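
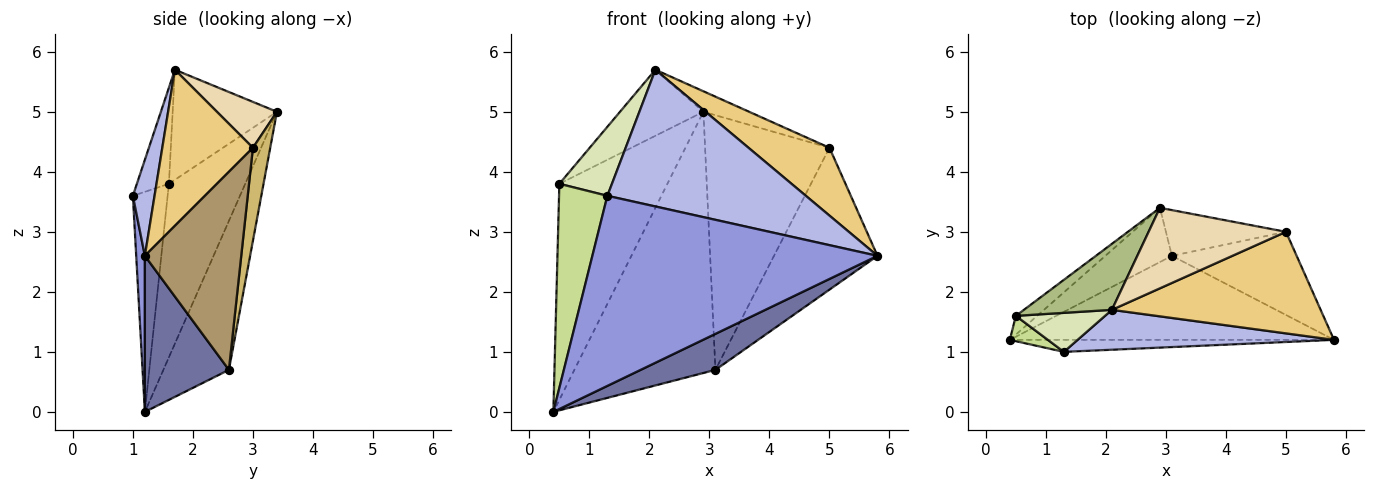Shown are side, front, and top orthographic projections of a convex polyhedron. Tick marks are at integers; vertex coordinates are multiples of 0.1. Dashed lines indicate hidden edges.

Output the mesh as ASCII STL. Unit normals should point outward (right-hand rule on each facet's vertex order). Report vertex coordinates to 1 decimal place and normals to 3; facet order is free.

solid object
 facet normal 0.405 -0.360 -0.841
  outer loop
   vertex 3.1 2.6 0.7
   vertex 5.8 1.2 2.6
   vertex 0.4 1.2 0.0
  endloop
 endfacet
 facet normal -0.414 0.891 -0.185
  outer loop
   vertex 3.1 2.6 0.7
   vertex 0.4 1.2 0.0
   vertex 2.9 3.4 5.0
  endloop
 endfacet
 facet normal 0.030 -0.998 -0.063
  outer loop
   vertex 1.3 1.0 3.6
   vertex 0.4 1.2 0.0
   vertex 5.8 1.2 2.6
  endloop
 endfacet
 facet normal 0.104 -0.955 0.279
  outer loop
   vertex 1.3 1.0 3.6
   vertex 5.8 1.2 2.6
   vertex 2.1 1.7 5.7
  endloop
 endfacet
 facet normal -0.576 0.815 -0.071
  outer loop
   vertex 0.5 1.6 3.8
   vertex 2.9 3.4 5.0
   vertex 0.4 1.2 0.0
  endloop
 endfacet
 facet normal -0.662 0.530 0.530
  outer loop
   vertex 0.5 1.6 3.8
   vertex 2.1 1.7 5.7
   vertex 2.9 3.4 5.0
  endloop
 endfacet
 facet normal -0.581 -0.808 0.100
  outer loop
   vertex 0.5 1.6 3.8
   vertex 0.4 1.2 0.0
   vertex 1.3 1.0 3.6
  endloop
 endfacet
 facet normal -0.468 -0.769 0.435
  outer loop
   vertex 0.5 1.6 3.8
   vertex 1.3 1.0 3.6
   vertex 2.1 1.7 5.7
  endloop
 endfacet
 facet normal 0.626 0.673 -0.394
  outer loop
   vertex 5.0 3.0 4.4
   vertex 5.8 1.2 2.6
   vertex 3.1 2.6 0.7
  endloop
 endfacet
 facet normal 0.136 0.975 -0.175
  outer loop
   vertex 5.0 3.0 4.4
   vertex 3.1 2.6 0.7
   vertex 2.9 3.4 5.0
  endloop
 endfacet
 facet normal 0.528 -0.472 0.706
  outer loop
   vertex 5.0 3.0 4.4
   vertex 2.1 1.7 5.7
   vertex 5.8 1.2 2.6
  endloop
 endfacet
 facet normal 0.308 0.235 0.922
  outer loop
   vertex 5.0 3.0 4.4
   vertex 2.9 3.4 5.0
   vertex 2.1 1.7 5.7
  endloop
 endfacet
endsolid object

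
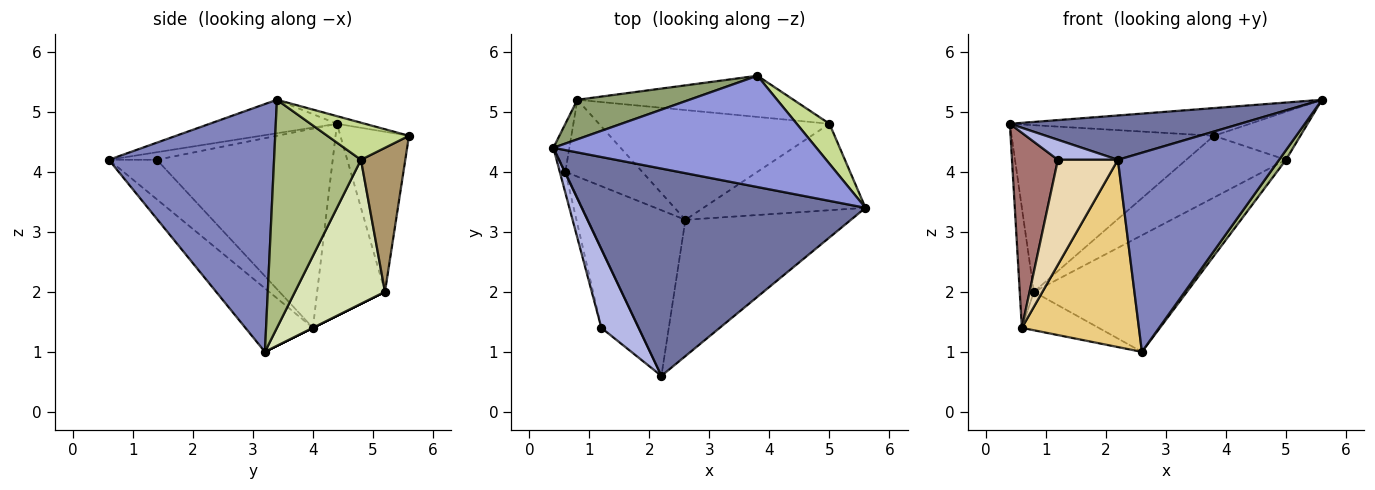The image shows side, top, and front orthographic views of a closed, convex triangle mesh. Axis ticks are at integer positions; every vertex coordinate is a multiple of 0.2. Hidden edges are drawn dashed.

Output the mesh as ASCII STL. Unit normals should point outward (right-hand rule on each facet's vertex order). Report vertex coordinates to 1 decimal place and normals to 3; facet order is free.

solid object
 facet normal -0.115 -0.208 0.971
  outer loop
   vertex 2.2 0.6 4.2
   vertex 5.6 3.4 5.2
   vertex 0.4 4.4 4.8
  endloop
 endfacet
 facet normal 0.646 -0.630 -0.431
  outer loop
   vertex 2.6 3.2 1.0
   vertex 5.6 3.4 5.2
   vertex 2.2 0.6 4.2
  endloop
 endfacet
 facet normal -0.028 0.241 0.970
  outer loop
   vertex 3.8 5.6 4.6
   vertex 0.4 4.4 4.8
   vertex 5.6 3.4 5.2
  endloop
 endfacet
 facet normal -0.193 -0.242 0.951
  outer loop
   vertex 1.2 1.4 4.2
   vertex 2.2 0.6 4.2
   vertex 0.4 4.4 4.8
  endloop
 endfacet
 facet normal -0.313 0.924 0.219
  outer loop
   vertex 0.8 5.2 2.0
   vertex 0.4 4.4 4.8
   vertex 3.8 5.6 4.6
  endloop
 endfacet
 facet normal 0.813 -0.064 -0.578
  outer loop
   vertex 5.0 4.8 4.2
   vertex 5.6 3.4 5.2
   vertex 2.6 3.2 1.0
  endloop
 endfacet
 facet normal 0.587 0.622 0.518
  outer loop
   vertex 5.0 4.8 4.2
   vertex 3.8 5.6 4.6
   vertex 5.6 3.4 5.2
  endloop
 endfacet
 facet normal 0.394 0.669 -0.630
  outer loop
   vertex 5.0 4.8 4.2
   vertex 2.6 3.2 1.0
   vertex 0.8 5.2 2.0
  endloop
 endfacet
 facet normal 0.347 0.780 -0.520
  outer loop
   vertex 5.0 4.8 4.2
   vertex 0.8 5.2 2.0
   vertex 3.8 5.6 4.6
  endloop
 endfacet
 facet normal 0.000 0.447 -0.894
  outer loop
   vertex 0.6 4.0 1.4
   vertex 0.8 5.2 2.0
   vertex 2.6 3.2 1.0
  endloop
 endfacet
 facet normal -0.397 -0.688 -0.608
  outer loop
   vertex 0.6 4.0 1.4
   vertex 2.6 3.2 1.0
   vertex 2.2 0.6 4.2
  endloop
 endfacet
 facet normal -0.538 -0.672 -0.509
  outer loop
   vertex 0.6 4.0 1.4
   vertex 2.2 0.6 4.2
   vertex 1.2 1.4 4.2
  endloop
 endfacet
 facet normal -0.967 -0.252 -0.027
  outer loop
   vertex 0.6 4.0 1.4
   vertex 1.2 1.4 4.2
   vertex 0.4 4.4 4.8
  endloop
 endfacet
 facet normal -0.976 0.203 -0.081
  outer loop
   vertex 0.6 4.0 1.4
   vertex 0.4 4.4 4.8
   vertex 0.8 5.2 2.0
  endloop
 endfacet
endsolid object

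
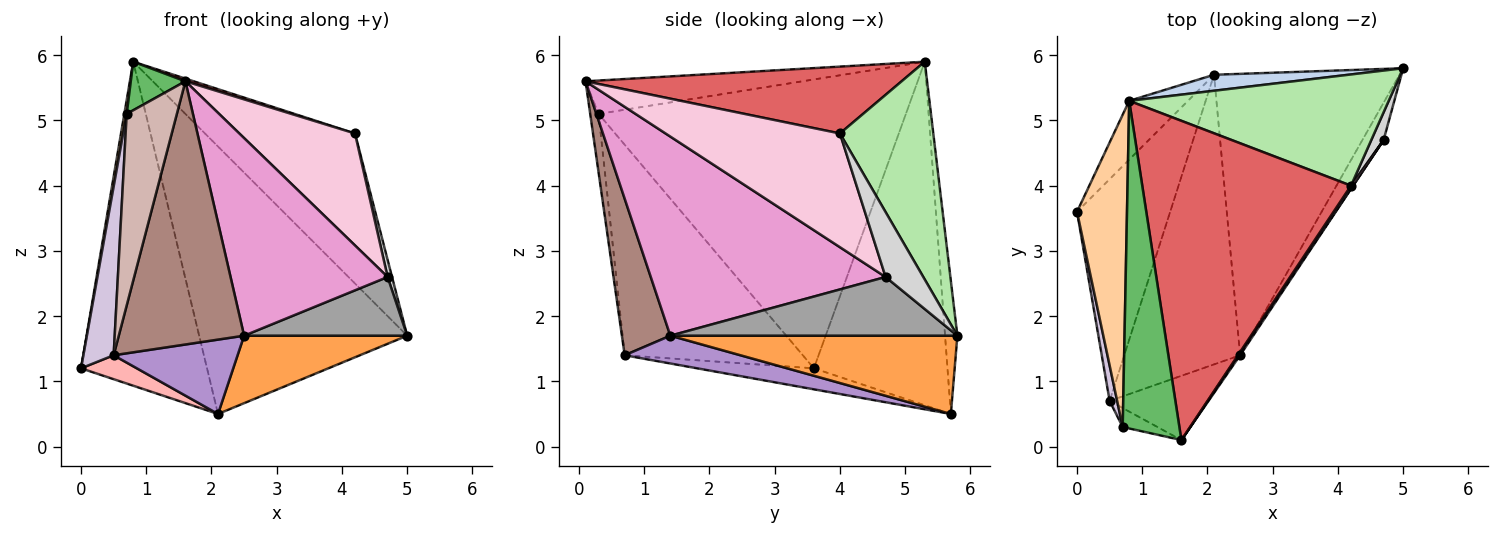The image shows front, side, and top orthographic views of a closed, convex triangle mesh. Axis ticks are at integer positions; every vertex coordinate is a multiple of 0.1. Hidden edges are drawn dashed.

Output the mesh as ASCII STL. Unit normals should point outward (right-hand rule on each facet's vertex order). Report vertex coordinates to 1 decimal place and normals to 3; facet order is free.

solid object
 facet normal -0.722 0.681 -0.123
  outer loop
   vertex 2.1 5.7 0.5
   vertex 0.0 3.6 1.2
   vertex 0.8 5.3 5.9
  endloop
 endfacet
 facet normal -0.059 0.996 0.060
  outer loop
   vertex 2.1 5.7 0.5
   vertex 0.8 5.3 5.9
   vertex 5.0 5.8 1.7
  endloop
 endfacet
 facet normal 0.380 -0.216 -0.900
  outer loop
   vertex 2.1 5.7 0.5
   vertex 5.0 5.8 1.7
   vertex 2.5 1.4 1.7
  endloop
 endfacet
 facet normal -0.985 -0.008 0.170
  outer loop
   vertex 0.7 0.3 5.1
   vertex 0.8 5.3 5.9
   vertex 0.0 3.6 1.2
  endloop
 endfacet
 facet normal -0.503 -0.127 0.855
  outer loop
   vertex 0.7 0.3 5.1
   vertex 1.6 0.1 5.6
   vertex 0.8 5.3 5.9
  endloop
 endfacet
 facet normal 0.447 0.719 0.533
  outer loop
   vertex 4.2 4.0 4.8
   vertex 5.0 5.8 1.7
   vertex 0.8 5.3 5.9
  endloop
 endfacet
 facet normal 0.305 -0.008 0.952
  outer loop
   vertex 4.2 4.0 4.8
   vertex 0.8 5.3 5.9
   vertex 1.6 0.1 5.6
  endloop
 endfacet
 facet normal -0.219 -0.105 -0.970
  outer loop
   vertex 0.5 0.7 1.4
   vertex 0.0 3.6 1.2
   vertex 2.1 5.7 0.5
  endloop
 endfacet
 facet normal 0.226 -0.242 -0.943
  outer loop
   vertex 0.5 0.7 1.4
   vertex 2.1 5.7 0.5
   vertex 2.5 1.4 1.7
  endloop
 endfacet
 facet normal -0.985 -0.167 0.035
  outer loop
   vertex 0.5 0.7 1.4
   vertex 0.7 0.3 5.1
   vertex 0.0 3.6 1.2
  endloop
 endfacet
 facet normal 0.352 -0.909 -0.222
  outer loop
   vertex 0.5 0.7 1.4
   vertex 2.5 1.4 1.7
   vertex 1.6 0.1 5.6
  endloop
 endfacet
 facet normal -0.164 -0.982 -0.097
  outer loop
   vertex 0.5 0.7 1.4
   vertex 1.6 0.1 5.6
   vertex 0.7 0.3 5.1
  endloop
 endfacet
 facet normal 0.831 -0.556 0.007
  outer loop
   vertex 4.7 4.7 2.6
   vertex 1.6 0.1 5.6
   vertex 2.5 1.4 1.7
  endloop
 endfacet
 facet normal 0.833 -0.553 0.014
  outer loop
   vertex 4.7 4.7 2.6
   vertex 4.2 4.0 4.8
   vertex 1.6 0.1 5.6
  endloop
 endfacet
 facet normal 0.830 -0.471 -0.300
  outer loop
   vertex 4.7 4.7 2.6
   vertex 2.5 1.4 1.7
   vertex 5.0 5.8 1.7
  endloop
 endfacet
 facet normal 0.976 -0.114 0.185
  outer loop
   vertex 4.7 4.7 2.6
   vertex 5.0 5.8 1.7
   vertex 4.2 4.0 4.8
  endloop
 endfacet
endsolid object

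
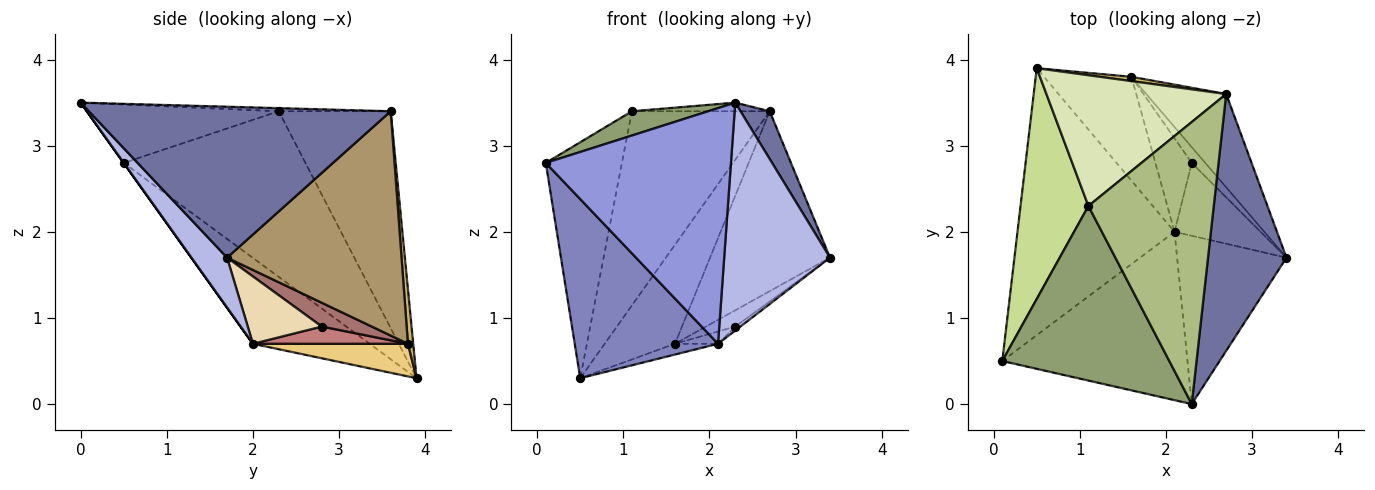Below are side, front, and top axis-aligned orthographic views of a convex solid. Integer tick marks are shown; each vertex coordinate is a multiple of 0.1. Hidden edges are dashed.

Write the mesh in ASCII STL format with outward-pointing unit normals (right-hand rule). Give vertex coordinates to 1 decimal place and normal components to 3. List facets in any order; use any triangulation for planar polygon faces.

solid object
 facet normal 0.884 -0.085 0.460
  outer loop
   vertex 2.7 3.6 3.4
   vertex 2.3 0.0 3.5
   vertex 3.4 1.7 1.7
  endloop
 endfacet
 facet normal -0.413 -0.507 -0.756
  outer loop
   vertex 2.1 2.0 0.7
   vertex 0.1 0.5 2.8
   vertex 0.5 3.9 0.3
  endloop
 endfacet
 facet normal 0.000 -0.814 -0.581
  outer loop
   vertex 2.1 2.0 0.7
   vertex 2.3 0.0 3.5
   vertex 0.1 0.5 2.8
  endloop
 endfacet
 facet normal 0.262 -0.776 -0.573
  outer loop
   vertex 2.1 2.0 0.7
   vertex 3.4 1.7 1.7
   vertex 2.3 0.0 3.5
  endloop
 endfacet
 facet normal -0.327 -0.130 0.936
  outer loop
   vertex 1.1 2.3 3.4
   vertex 0.1 0.5 2.8
   vertex 2.3 0.0 3.5
  endloop
 endfacet
 facet normal -0.025 0.031 0.999
  outer loop
   vertex 1.1 2.3 3.4
   vertex 2.3 0.0 3.5
   vertex 2.7 3.6 3.4
  endloop
 endfacet
 facet normal -0.863 0.361 0.354
  outer loop
   vertex 1.1 2.3 3.4
   vertex 0.5 3.9 0.3
   vertex 0.1 0.5 2.8
  endloop
 endfacet
 facet normal -0.559 0.688 0.463
  outer loop
   vertex 1.1 2.3 3.4
   vertex 2.7 3.6 3.4
   vertex 0.5 3.9 0.3
  endloop
 endfacet
 facet normal 0.791 0.543 -0.282
  outer loop
   vertex 1.6 3.8 0.7
   vertex 2.7 3.6 3.4
   vertex 3.4 1.7 1.7
  endloop
 endfacet
 facet normal 0.075 0.996 0.043
  outer loop
   vertex 1.6 3.8 0.7
   vertex 0.5 3.9 0.3
   vertex 2.7 3.6 3.4
  endloop
 endfacet
 facet normal 0.348 0.097 -0.933
  outer loop
   vertex 1.6 3.8 0.7
   vertex 2.1 2.0 0.7
   vertex 0.5 3.9 0.3
  endloop
 endfacet
 facet normal 0.615 0.043 -0.787
  outer loop
   vertex 2.3 2.8 0.9
   vertex 3.4 1.7 1.7
   vertex 2.1 2.0 0.7
  endloop
 endfacet
 facet normal 0.774 0.454 -0.441
  outer loop
   vertex 2.3 2.8 0.9
   vertex 1.6 3.8 0.7
   vertex 3.4 1.7 1.7
  endloop
 endfacet
 facet normal 0.425 0.118 -0.897
  outer loop
   vertex 2.3 2.8 0.9
   vertex 2.1 2.0 0.7
   vertex 1.6 3.8 0.7
  endloop
 endfacet
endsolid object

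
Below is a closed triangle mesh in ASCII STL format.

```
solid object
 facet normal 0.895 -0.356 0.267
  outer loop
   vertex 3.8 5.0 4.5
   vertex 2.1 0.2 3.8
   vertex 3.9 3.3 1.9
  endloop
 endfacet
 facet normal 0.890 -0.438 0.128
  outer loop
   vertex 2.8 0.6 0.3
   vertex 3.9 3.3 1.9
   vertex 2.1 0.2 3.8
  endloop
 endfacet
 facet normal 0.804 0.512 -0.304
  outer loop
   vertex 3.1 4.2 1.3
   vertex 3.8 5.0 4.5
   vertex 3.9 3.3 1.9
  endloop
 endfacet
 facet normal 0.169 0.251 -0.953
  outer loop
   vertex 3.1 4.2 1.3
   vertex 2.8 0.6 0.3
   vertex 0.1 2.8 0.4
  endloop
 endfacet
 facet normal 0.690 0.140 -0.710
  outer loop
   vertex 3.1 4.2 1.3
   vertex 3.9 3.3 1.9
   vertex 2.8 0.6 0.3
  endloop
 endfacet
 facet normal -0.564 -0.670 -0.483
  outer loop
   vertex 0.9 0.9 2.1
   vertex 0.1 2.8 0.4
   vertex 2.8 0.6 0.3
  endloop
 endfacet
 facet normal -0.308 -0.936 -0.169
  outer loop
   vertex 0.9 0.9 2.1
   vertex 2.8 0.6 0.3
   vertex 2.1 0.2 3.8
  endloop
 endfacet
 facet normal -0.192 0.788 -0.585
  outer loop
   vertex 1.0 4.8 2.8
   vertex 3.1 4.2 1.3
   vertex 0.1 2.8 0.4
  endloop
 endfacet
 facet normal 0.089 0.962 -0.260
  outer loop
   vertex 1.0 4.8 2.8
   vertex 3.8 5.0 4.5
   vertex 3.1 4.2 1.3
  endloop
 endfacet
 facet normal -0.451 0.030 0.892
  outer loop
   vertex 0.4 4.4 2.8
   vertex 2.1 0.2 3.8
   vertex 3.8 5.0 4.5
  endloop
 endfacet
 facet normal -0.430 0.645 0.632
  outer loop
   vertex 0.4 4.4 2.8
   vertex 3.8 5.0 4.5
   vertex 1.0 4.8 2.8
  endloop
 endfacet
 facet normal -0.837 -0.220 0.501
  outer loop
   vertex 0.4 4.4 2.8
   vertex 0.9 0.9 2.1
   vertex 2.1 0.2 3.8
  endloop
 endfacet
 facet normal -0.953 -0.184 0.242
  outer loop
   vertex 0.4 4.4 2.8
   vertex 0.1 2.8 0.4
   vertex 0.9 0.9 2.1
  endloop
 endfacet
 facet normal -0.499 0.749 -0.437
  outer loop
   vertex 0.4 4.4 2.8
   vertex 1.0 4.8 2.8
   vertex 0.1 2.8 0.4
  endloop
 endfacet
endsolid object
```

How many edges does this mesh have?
21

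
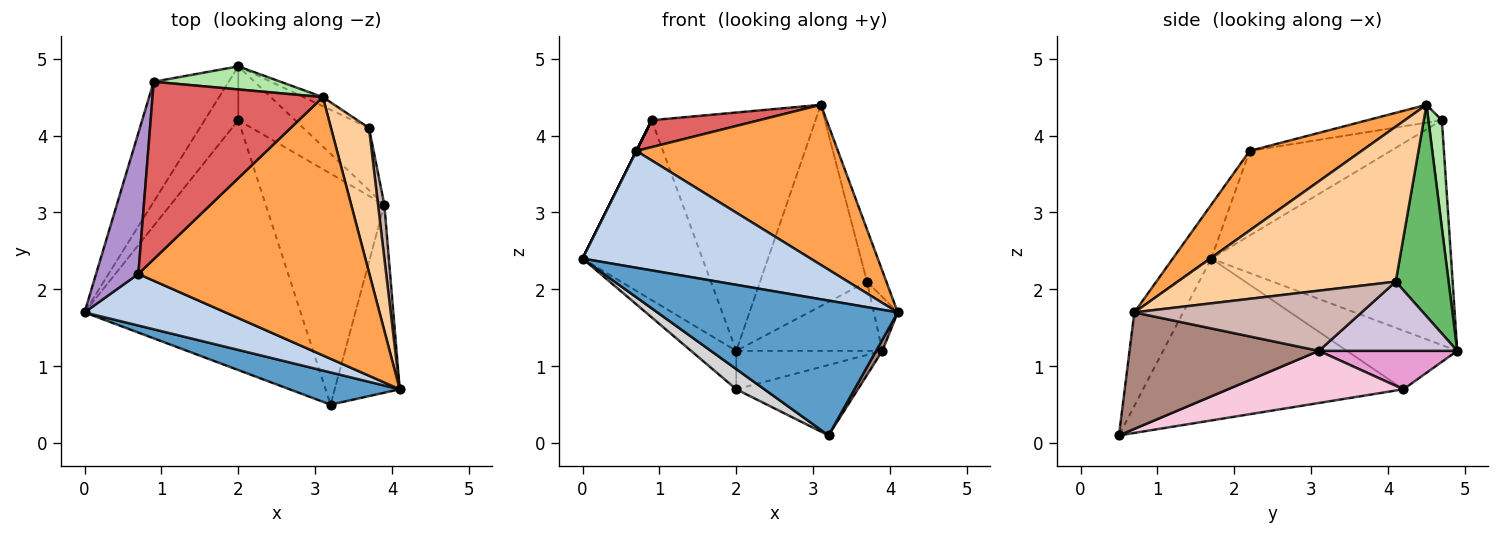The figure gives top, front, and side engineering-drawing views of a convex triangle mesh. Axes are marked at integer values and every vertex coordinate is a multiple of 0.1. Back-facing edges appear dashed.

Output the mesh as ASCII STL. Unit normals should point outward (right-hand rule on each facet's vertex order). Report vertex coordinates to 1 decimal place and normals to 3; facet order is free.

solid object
 facet normal -0.194 -0.954 0.228
  outer loop
   vertex 3.2 0.5 0.1
   vertex 4.1 0.7 1.7
   vertex 0.0 1.7 2.4
  endloop
 endfacet
 facet normal -0.152 -0.904 0.399
  outer loop
   vertex 0.7 2.2 3.8
   vertex 0.0 1.7 2.4
   vertex 4.1 0.7 1.7
  endloop
 endfacet
 facet normal 0.281 -0.506 0.816
  outer loop
   vertex 0.7 2.2 3.8
   vertex 4.1 0.7 1.7
   vertex 3.1 4.5 4.4
  endloop
 endfacet
 facet normal 0.968 0.086 0.237
  outer loop
   vertex 3.7 4.1 2.1
   vertex 3.1 4.5 4.4
   vertex 4.1 0.7 1.7
  endloop
 endfacet
 facet normal 0.443 0.896 -0.040
  outer loop
   vertex 3.7 4.1 2.1
   vertex 2.0 4.9 1.2
   vertex 3.1 4.5 4.4
  endloop
 endfacet
 facet normal 0.081 0.992 0.096
  outer loop
   vertex 0.9 4.7 4.2
   vertex 3.1 4.5 4.4
   vertex 2.0 4.9 1.2
  endloop
 endfacet
 facet normal -0.103 -0.149 0.983
  outer loop
   vertex 0.9 4.7 4.2
   vertex 0.7 2.2 3.8
   vertex 3.1 4.5 4.4
  endloop
 endfacet
 facet normal -0.857 0.429 -0.286
  outer loop
   vertex 0.9 4.7 4.2
   vertex 2.0 4.9 1.2
   vertex 0.0 1.7 2.4
  endloop
 endfacet
 facet normal -0.894 0.000 0.447
  outer loop
   vertex 0.9 4.7 4.2
   vertex 0.0 1.7 2.4
   vertex 0.7 2.2 3.8
  endloop
 endfacet
 facet normal 0.576 0.608 -0.547
  outer loop
   vertex 3.9 3.1 1.2
   vertex 2.0 4.9 1.2
   vertex 3.7 4.1 2.1
  endloop
 endfacet
 facet normal 0.873 -0.029 -0.487
  outer loop
   vertex 3.9 3.1 1.2
   vertex 4.1 0.7 1.7
   vertex 3.2 0.5 0.1
  endloop
 endfacet
 facet normal 0.989 0.104 0.104
  outer loop
   vertex 3.9 3.1 1.2
   vertex 3.7 4.1 2.1
   vertex 4.1 0.7 1.7
  endloop
 endfacet
 facet normal 0.482 0.509 -0.713
  outer loop
   vertex 2.0 4.2 0.7
   vertex 2.0 4.9 1.2
   vertex 3.9 3.1 1.2
  endloop
 endfacet
 facet normal 0.388 0.269 -0.882
  outer loop
   vertex 2.0 4.2 0.7
   vertex 3.9 3.1 1.2
   vertex 3.2 0.5 0.1
  endloop
 endfacet
 facet normal -0.817 0.335 -0.469
  outer loop
   vertex 2.0 4.2 0.7
   vertex 0.0 1.7 2.4
   vertex 2.0 4.9 1.2
  endloop
 endfacet
 facet normal -0.598 -0.065 -0.799
  outer loop
   vertex 2.0 4.2 0.7
   vertex 3.2 0.5 0.1
   vertex 0.0 1.7 2.4
  endloop
 endfacet
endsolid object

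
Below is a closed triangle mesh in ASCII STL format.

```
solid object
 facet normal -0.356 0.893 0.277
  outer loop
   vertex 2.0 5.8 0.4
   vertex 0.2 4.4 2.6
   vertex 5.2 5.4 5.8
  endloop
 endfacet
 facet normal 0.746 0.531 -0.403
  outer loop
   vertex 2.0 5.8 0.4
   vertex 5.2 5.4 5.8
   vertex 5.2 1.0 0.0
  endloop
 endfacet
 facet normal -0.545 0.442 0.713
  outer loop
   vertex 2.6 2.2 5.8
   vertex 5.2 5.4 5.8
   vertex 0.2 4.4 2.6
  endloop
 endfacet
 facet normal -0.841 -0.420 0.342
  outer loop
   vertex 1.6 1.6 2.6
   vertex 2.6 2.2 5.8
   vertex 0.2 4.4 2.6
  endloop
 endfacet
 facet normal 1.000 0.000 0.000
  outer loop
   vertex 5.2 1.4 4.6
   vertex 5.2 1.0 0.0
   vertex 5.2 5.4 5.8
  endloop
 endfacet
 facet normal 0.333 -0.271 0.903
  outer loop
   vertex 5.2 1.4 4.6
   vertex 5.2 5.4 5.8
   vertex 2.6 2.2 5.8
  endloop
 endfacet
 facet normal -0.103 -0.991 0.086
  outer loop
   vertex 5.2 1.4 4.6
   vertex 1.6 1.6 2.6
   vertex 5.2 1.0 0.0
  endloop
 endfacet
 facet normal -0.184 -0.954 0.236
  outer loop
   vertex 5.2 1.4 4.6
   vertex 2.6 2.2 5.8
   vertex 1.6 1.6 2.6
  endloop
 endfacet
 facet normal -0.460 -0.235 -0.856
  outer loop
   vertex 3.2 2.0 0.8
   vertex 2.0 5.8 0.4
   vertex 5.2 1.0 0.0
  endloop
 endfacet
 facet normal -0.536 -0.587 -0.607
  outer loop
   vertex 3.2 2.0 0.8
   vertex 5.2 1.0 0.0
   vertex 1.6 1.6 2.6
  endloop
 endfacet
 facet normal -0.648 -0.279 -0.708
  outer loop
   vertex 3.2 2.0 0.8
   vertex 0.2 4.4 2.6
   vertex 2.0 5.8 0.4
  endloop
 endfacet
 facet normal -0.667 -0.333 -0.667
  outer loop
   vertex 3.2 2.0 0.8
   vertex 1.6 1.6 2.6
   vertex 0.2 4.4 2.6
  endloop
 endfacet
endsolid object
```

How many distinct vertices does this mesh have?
8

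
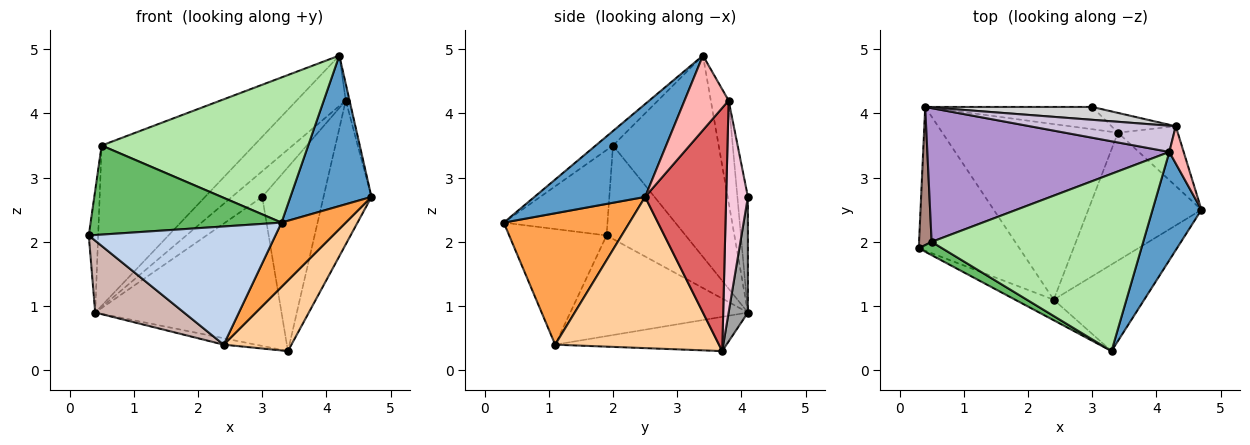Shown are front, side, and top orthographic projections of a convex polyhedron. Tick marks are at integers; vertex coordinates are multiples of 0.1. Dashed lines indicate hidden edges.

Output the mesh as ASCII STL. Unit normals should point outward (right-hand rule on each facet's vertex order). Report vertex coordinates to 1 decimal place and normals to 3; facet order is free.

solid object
 facet normal 0.743 -0.544 0.391
  outer loop
   vertex 4.2 3.4 4.9
   vertex 3.3 0.3 2.3
   vertex 4.7 2.5 2.7
  endloop
 endfacet
 facet normal -0.457 -0.876 -0.152
  outer loop
   vertex 2.4 1.1 0.4
   vertex 3.3 0.3 2.3
   vertex 0.3 1.9 2.1
  endloop
 endfacet
 facet normal 0.759 -0.388 -0.523
  outer loop
   vertex 2.4 1.1 0.4
   vertex 4.7 2.5 2.7
   vertex 3.3 0.3 2.3
  endloop
 endfacet
 facet normal 0.760 -0.314 -0.569
  outer loop
   vertex 2.4 1.1 0.4
   vertex 3.4 3.7 0.3
   vertex 4.7 2.5 2.7
  endloop
 endfacet
 facet normal -0.473 -0.871 0.130
  outer loop
   vertex 0.5 2.0 3.5
   vertex 0.3 1.9 2.1
   vertex 3.3 0.3 2.3
  endloop
 endfacet
 facet normal -0.053 -0.633 0.773
  outer loop
   vertex 0.5 2.0 3.5
   vertex 3.3 0.3 2.3
   vertex 4.2 3.4 4.9
  endloop
 endfacet
 facet normal 0.842 0.498 -0.207
  outer loop
   vertex 4.3 3.8 4.2
   vertex 4.7 2.5 2.7
   vertex 3.4 3.7 0.3
  endloop
 endfacet
 facet normal 0.979 0.084 0.188
  outer loop
   vertex 4.3 3.8 4.2
   vertex 4.2 3.4 4.9
   vertex 4.7 2.5 2.7
  endloop
 endfacet
 facet normal -0.470 0.678 0.565
  outer loop
   vertex 0.4 4.1 0.9
   vertex 0.5 2.0 3.5
   vertex 4.2 3.4 4.9
  endloop
 endfacet
 facet normal -0.306 0.845 0.439
  outer loop
   vertex 0.4 4.1 0.9
   vertex 4.2 3.4 4.9
   vertex 4.3 3.8 4.2
  endloop
 endfacet
 facet normal -0.984 0.117 0.132
  outer loop
   vertex 0.4 4.1 0.9
   vertex 0.3 1.9 2.1
   vertex 0.5 2.0 3.5
  endloop
 endfacet
 facet normal -0.667 -0.333 -0.667
  outer loop
   vertex 0.4 4.1 0.9
   vertex 2.4 1.1 0.4
   vertex 0.3 1.9 2.1
  endloop
 endfacet
 facet normal -0.191 0.036 -0.981
  outer loop
   vertex 0.4 4.1 0.9
   vertex 3.4 3.7 0.3
   vertex 2.4 1.1 0.4
  endloop
 endfacet
 facet normal 0.333 0.938 -0.101
  outer loop
   vertex 3.0 4.1 2.7
   vertex 4.3 3.8 4.2
   vertex 3.4 3.7 0.3
  endloop
 endfacet
 facet normal 0.102 0.984 -0.147
  outer loop
   vertex 3.0 4.1 2.7
   vertex 3.4 3.7 0.3
   vertex 0.4 4.1 0.9
  endloop
 endfacet
 facet normal -0.296 0.854 0.427
  outer loop
   vertex 3.0 4.1 2.7
   vertex 0.4 4.1 0.9
   vertex 4.3 3.8 4.2
  endloop
 endfacet
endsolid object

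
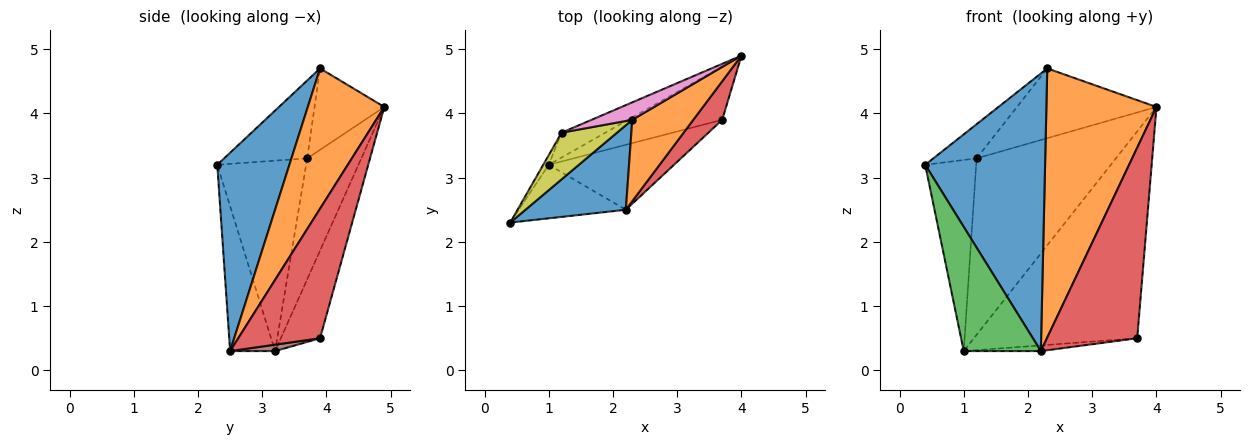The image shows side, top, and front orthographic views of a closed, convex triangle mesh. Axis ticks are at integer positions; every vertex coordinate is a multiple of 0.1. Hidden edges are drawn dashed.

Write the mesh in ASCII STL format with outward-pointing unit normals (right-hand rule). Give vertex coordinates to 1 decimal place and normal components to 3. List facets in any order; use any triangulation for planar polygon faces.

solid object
 facet normal 0.499 -0.829 0.252
  outer loop
   vertex 2.3 3.9 4.7
   vertex 0.4 2.3 3.2
   vertex 2.2 2.5 0.3
  endloop
 endfacet
 facet normal 0.554 -0.797 0.241
  outer loop
   vertex 2.3 3.9 4.7
   vertex 2.2 2.5 0.3
   vertex 4.0 4.9 4.1
  endloop
 endfacet
 facet normal -0.472 -0.809 -0.349
  outer loop
   vertex 1.0 3.2 0.3
   vertex 2.2 2.5 0.3
   vertex 0.4 2.3 3.2
  endloop
 endfacet
 facet normal 0.664 -0.733 0.148
  outer loop
   vertex 3.7 3.9 0.5
   vertex 4.0 4.9 4.1
   vertex 2.2 2.5 0.3
  endloop
 endfacet
 facet normal -0.227 0.943 -0.243
  outer loop
   vertex 3.7 3.9 0.5
   vertex 1.0 3.2 0.3
   vertex 4.0 4.9 4.1
  endloop
 endfacet
 facet normal 0.051 0.087 -0.995
  outer loop
   vertex 3.7 3.9 0.5
   vertex 2.2 2.5 0.3
   vertex 1.0 3.2 0.3
  endloop
 endfacet
 facet normal -0.436 0.873 0.218
  outer loop
   vertex 1.2 3.7 3.3
   vertex 2.3 3.9 4.7
   vertex 4.0 4.9 4.1
  endloop
 endfacet
 facet normal -0.359 0.924 -0.130
  outer loop
   vertex 1.2 3.7 3.3
   vertex 4.0 4.9 4.1
   vertex 1.0 3.2 0.3
  endloop
 endfacet
 facet normal -0.750 0.391 0.534
  outer loop
   vertex 1.2 3.7 3.3
   vertex 0.4 2.3 3.2
   vertex 2.3 3.9 4.7
  endloop
 endfacet
 facet normal -0.867 0.497 -0.025
  outer loop
   vertex 1.2 3.7 3.3
   vertex 1.0 3.2 0.3
   vertex 0.4 2.3 3.2
  endloop
 endfacet
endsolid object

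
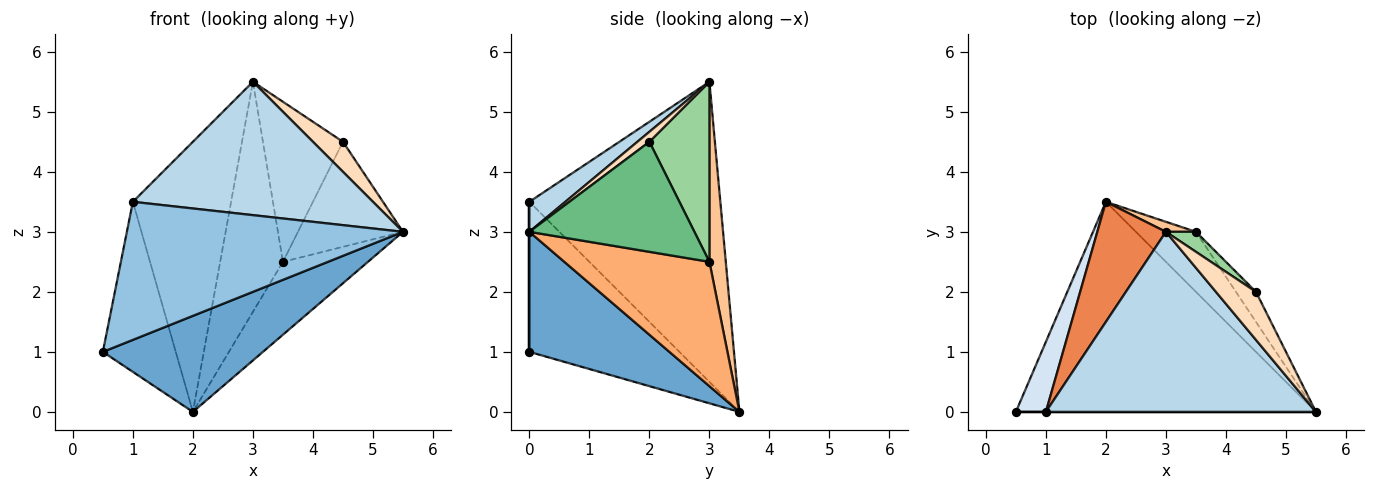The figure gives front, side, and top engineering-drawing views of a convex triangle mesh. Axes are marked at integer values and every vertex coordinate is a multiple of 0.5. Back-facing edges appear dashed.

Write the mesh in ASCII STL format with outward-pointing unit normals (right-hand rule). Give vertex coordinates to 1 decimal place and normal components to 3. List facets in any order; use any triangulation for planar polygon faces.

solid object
 facet normal 0.342 -0.391 -0.855
  outer loop
   vertex 2.0 3.5 0.0
   vertex 5.5 0.0 3.0
   vertex 0.5 0.0 1.0
  endloop
 endfacet
 facet normal 0.000 -1.000 0.000
  outer loop
   vertex 1.0 0.0 3.5
   vertex 0.5 0.0 1.0
   vertex 5.5 0.0 3.0
  endloop
 endfacet
 facet normal 0.089 -0.593 0.800
  outer loop
   vertex 1.0 0.0 3.5
   vertex 5.5 0.0 3.0
   vertex 3.0 3.0 5.5
  endloop
 endfacet
 facet normal -0.885 0.430 0.177
  outer loop
   vertex 1.0 0.0 3.5
   vertex 2.0 3.5 0.0
   vertex 0.5 0.0 1.0
  endloop
 endfacet
 facet normal -0.871 0.448 0.199
  outer loop
   vertex 1.0 0.0 3.5
   vertex 3.0 3.0 5.5
   vertex 2.0 3.5 0.0
  endloop
 endfacet
 facet normal 0.796 0.467 -0.384
  outer loop
   vertex 3.5 3.0 2.5
   vertex 5.5 0.0 3.0
   vertex 2.0 3.5 0.0
  endloop
 endfacet
 facet normal 0.252 0.967 0.042
  outer loop
   vertex 3.5 3.0 2.5
   vertex 2.0 3.5 0.0
   vertex 3.0 3.0 5.5
  endloop
 endfacet
 facet normal 0.207 -0.518 0.830
  outer loop
   vertex 4.5 2.0 4.5
   vertex 3.0 3.0 5.5
   vertex 5.5 0.0 3.0
  endloop
 endfacet
 facet normal 0.834 0.531 -0.152
  outer loop
   vertex 4.5 2.0 4.5
   vertex 5.5 0.0 3.0
   vertex 3.5 3.0 2.5
  endloop
 endfacet
 facet normal 0.597 0.796 0.100
  outer loop
   vertex 4.5 2.0 4.5
   vertex 3.5 3.0 2.5
   vertex 3.0 3.0 5.5
  endloop
 endfacet
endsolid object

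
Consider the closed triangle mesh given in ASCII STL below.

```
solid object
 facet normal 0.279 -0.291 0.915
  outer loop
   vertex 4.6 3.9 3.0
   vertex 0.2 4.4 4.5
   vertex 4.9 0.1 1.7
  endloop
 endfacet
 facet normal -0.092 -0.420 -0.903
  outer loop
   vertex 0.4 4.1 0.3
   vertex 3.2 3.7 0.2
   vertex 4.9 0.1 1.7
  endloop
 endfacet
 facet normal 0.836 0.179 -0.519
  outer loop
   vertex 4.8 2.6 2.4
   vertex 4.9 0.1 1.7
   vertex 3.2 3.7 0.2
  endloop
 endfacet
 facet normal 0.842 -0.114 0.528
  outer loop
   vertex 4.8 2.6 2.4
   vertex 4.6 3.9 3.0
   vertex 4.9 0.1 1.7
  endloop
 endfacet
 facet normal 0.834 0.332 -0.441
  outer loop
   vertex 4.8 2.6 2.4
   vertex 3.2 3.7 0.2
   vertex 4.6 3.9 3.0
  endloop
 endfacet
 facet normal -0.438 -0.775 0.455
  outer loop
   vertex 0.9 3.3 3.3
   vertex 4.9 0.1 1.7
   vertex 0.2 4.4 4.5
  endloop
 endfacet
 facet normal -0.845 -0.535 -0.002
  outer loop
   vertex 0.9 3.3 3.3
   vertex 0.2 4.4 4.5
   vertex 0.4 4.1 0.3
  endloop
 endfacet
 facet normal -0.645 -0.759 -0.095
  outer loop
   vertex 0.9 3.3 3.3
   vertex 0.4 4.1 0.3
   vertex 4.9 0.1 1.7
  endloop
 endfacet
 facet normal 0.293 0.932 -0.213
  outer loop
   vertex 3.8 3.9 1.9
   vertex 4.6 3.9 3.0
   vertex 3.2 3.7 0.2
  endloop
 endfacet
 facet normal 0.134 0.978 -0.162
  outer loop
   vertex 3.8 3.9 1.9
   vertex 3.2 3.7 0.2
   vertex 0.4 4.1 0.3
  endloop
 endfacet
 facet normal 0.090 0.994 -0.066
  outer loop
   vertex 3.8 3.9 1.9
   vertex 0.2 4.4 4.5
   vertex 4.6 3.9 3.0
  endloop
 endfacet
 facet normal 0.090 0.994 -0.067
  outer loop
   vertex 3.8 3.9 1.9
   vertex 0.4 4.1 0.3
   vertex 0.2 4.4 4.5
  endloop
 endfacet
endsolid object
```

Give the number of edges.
18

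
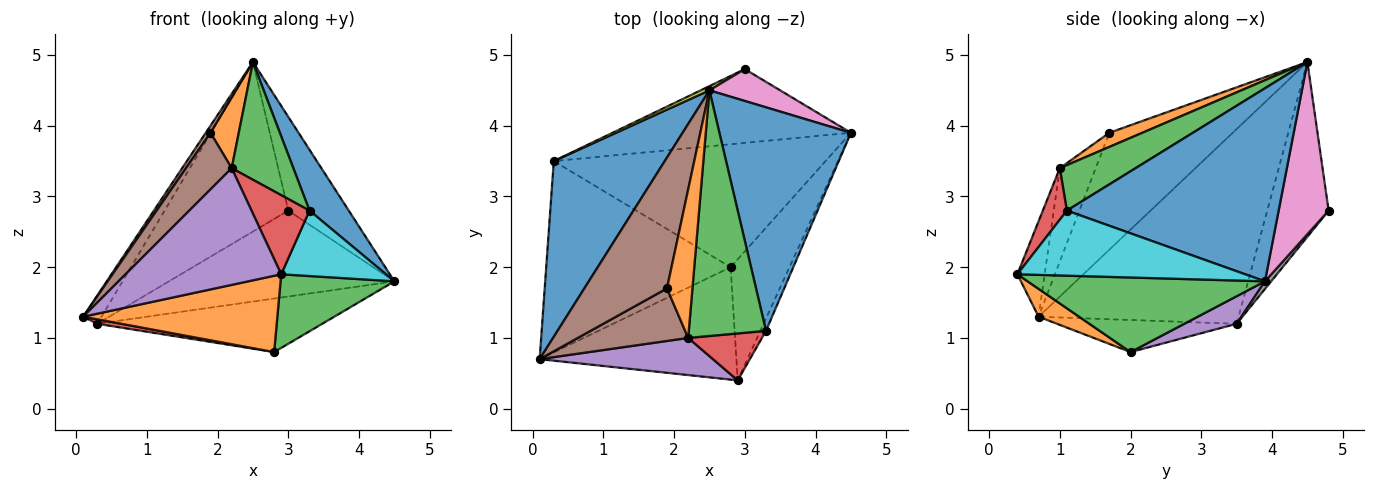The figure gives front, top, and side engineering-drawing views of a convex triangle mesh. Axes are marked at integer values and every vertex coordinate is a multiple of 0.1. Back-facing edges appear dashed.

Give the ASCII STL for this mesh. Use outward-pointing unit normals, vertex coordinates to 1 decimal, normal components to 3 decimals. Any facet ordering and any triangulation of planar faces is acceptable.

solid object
 facet normal -0.866 0.079 0.493
  outer loop
   vertex 0.3 3.5 1.2
   vertex 0.1 0.7 1.3
   vertex 2.5 4.5 4.9
  endloop
 endfacet
 facet normal 0.116 -0.558 -0.822
  outer loop
   vertex 2.8 2.0 0.8
   vertex 2.9 0.4 1.9
   vertex 0.1 0.7 1.3
  endloop
 endfacet
 facet normal 0.735 -0.352 -0.579
  outer loop
   vertex 2.8 2.0 0.8
   vertex 4.5 3.9 1.8
   vertex 2.9 0.4 1.9
  endloop
 endfacet
 facet normal -0.171 -0.023 -0.985
  outer loop
   vertex 2.8 2.0 0.8
   vertex 0.1 0.7 1.3
   vertex 0.3 3.5 1.2
  endloop
 endfacet
 facet normal 0.093 0.398 -0.913
  outer loop
   vertex 2.8 2.0 0.8
   vertex 0.3 3.5 1.2
   vertex 4.5 3.9 1.8
  endloop
 endfacet
 facet normal -0.816 -0.031 0.577
  outer loop
   vertex 1.9 1.7 3.9
   vertex 2.5 4.5 4.9
   vertex 0.1 0.7 1.3
  endloop
 endfacet
 facet normal 0.616 0.746 0.253
  outer loop
   vertex 3.0 4.8 2.8
   vertex 2.5 4.5 4.9
   vertex 4.5 3.9 1.8
  endloop
 endfacet
 facet normal 0.021 0.758 -0.651
  outer loop
   vertex 3.0 4.8 2.8
   vertex 4.5 3.9 1.8
   vertex 0.3 3.5 1.2
  endloop
 endfacet
 facet normal -0.444 0.896 0.022
  outer loop
   vertex 3.0 4.8 2.8
   vertex 0.3 3.5 1.2
   vertex 2.5 4.5 4.9
  endloop
 endfacet
 facet normal 0.906 -0.416 -0.079
  outer loop
   vertex 3.3 1.1 2.8
   vertex 2.9 0.4 1.9
   vertex 4.5 3.9 1.8
  endloop
 endfacet
 facet normal 0.817 -0.151 0.556
  outer loop
   vertex 3.3 1.1 2.8
   vertex 4.5 3.9 1.8
   vertex 2.5 4.5 4.9
  endloop
 endfacet
 facet normal 0.448 -0.384 0.807
  outer loop
   vertex 2.2 1.0 3.4
   vertex 2.5 4.5 4.9
   vertex 1.9 1.7 3.9
  endloop
 endfacet
 facet normal 0.469 -0.382 0.796
  outer loop
   vertex 2.2 1.0 3.4
   vertex 3.3 1.1 2.8
   vertex 2.5 4.5 4.9
  endloop
 endfacet
 facet normal 0.336 -0.810 0.481
  outer loop
   vertex 2.2 1.0 3.4
   vertex 2.9 0.4 1.9
   vertex 3.3 1.1 2.8
  endloop
 endfacet
 facet normal -0.165 -0.940 0.299
  outer loop
   vertex 2.2 1.0 3.4
   vertex 0.1 0.7 1.3
   vertex 2.9 0.4 1.9
  endloop
 endfacet
 facet normal -0.499 -0.635 0.590
  outer loop
   vertex 2.2 1.0 3.4
   vertex 1.9 1.7 3.9
   vertex 0.1 0.7 1.3
  endloop
 endfacet
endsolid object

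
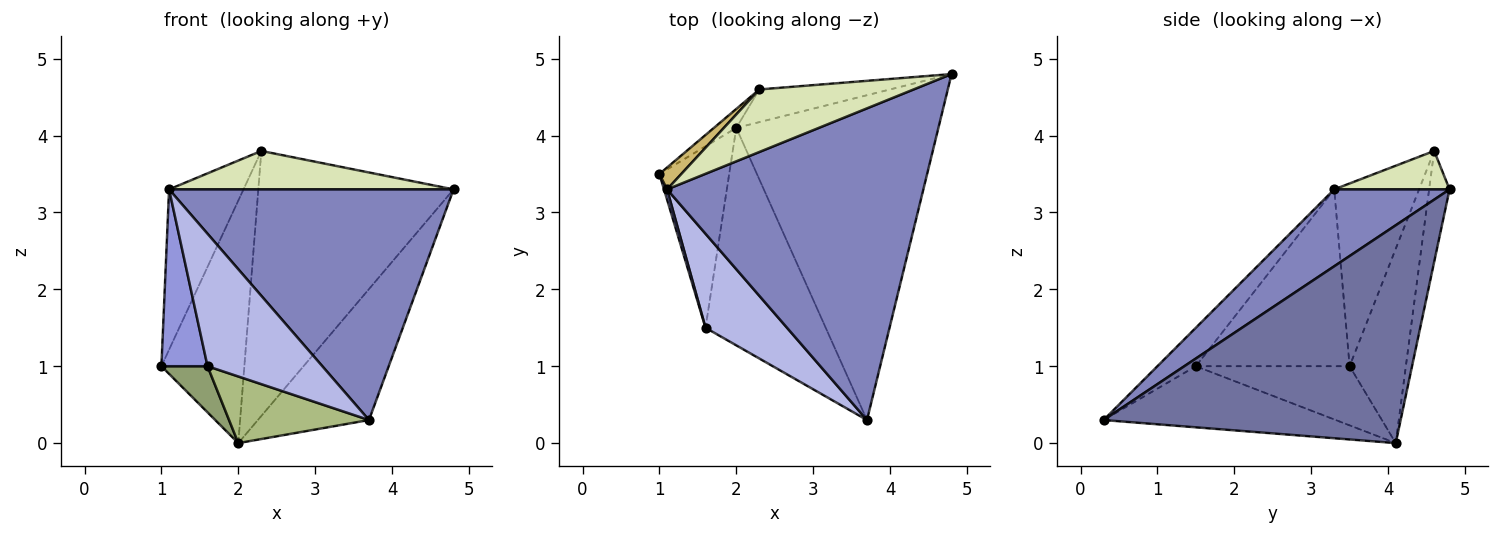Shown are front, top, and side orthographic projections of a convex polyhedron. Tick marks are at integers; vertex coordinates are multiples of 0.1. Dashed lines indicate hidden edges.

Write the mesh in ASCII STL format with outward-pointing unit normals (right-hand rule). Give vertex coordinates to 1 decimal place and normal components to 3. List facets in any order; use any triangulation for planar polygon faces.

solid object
 facet normal 0.707 0.264 -0.656
  outer loop
   vertex 2.0 4.1 0.0
   vertex 4.8 4.8 3.3
   vertex 3.7 0.3 0.3
  endloop
 endfacet
 facet normal 0.234 -0.578 0.781
  outer loop
   vertex 1.1 3.3 3.3
   vertex 3.7 0.3 0.3
   vertex 4.8 4.8 3.3
  endloop
 endfacet
 facet normal -0.958 -0.287 0.017
  outer loop
   vertex 1.6 1.5 1.0
   vertex 1.1 3.3 3.3
   vertex 1.0 3.5 1.0
  endloop
 endfacet
 facet normal -0.263 -0.787 0.558
  outer loop
   vertex 1.6 1.5 1.0
   vertex 3.7 0.3 0.3
   vertex 1.1 3.3 3.3
  endloop
 endfacet
 facet normal -0.635 -0.190 -0.749
  outer loop
   vertex 1.6 1.5 1.0
   vertex 1.0 3.5 1.0
   vertex 2.0 4.1 0.0
  endloop
 endfacet
 facet normal -0.437 -0.263 -0.860
  outer loop
   vertex 1.6 1.5 1.0
   vertex 2.0 4.1 0.0
   vertex 3.7 0.3 0.3
  endloop
 endfacet
 facet normal -0.103 0.987 -0.122
  outer loop
   vertex 2.3 4.6 3.8
   vertex 4.8 4.8 3.3
   vertex 2.0 4.1 0.0
  endloop
 endfacet
 facet normal 0.208 -0.512 0.833
  outer loop
   vertex 2.3 4.6 3.8
   vertex 1.1 3.3 3.3
   vertex 4.8 4.8 3.3
  endloop
 endfacet
 facet normal -0.560 0.826 -0.064
  outer loop
   vertex 2.3 4.6 3.8
   vertex 2.0 4.1 0.0
   vertex 1.0 3.5 1.0
  endloop
 endfacet
 facet normal -0.749 0.657 0.090
  outer loop
   vertex 2.3 4.6 3.8
   vertex 1.0 3.5 1.0
   vertex 1.1 3.3 3.3
  endloop
 endfacet
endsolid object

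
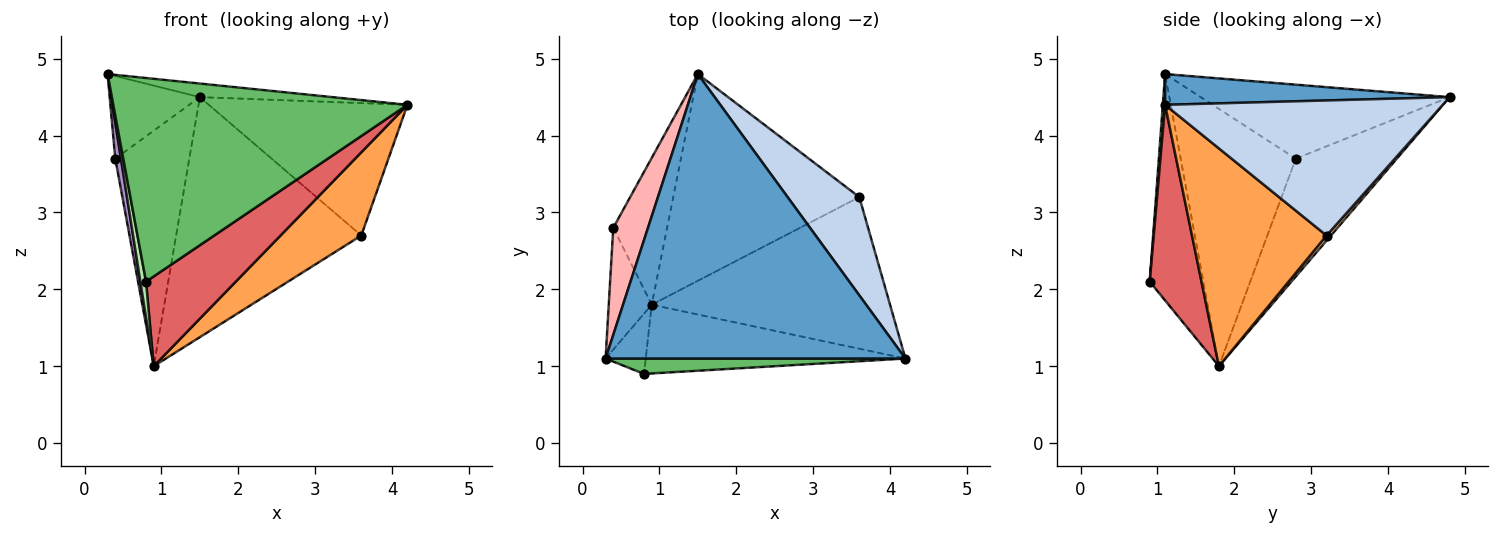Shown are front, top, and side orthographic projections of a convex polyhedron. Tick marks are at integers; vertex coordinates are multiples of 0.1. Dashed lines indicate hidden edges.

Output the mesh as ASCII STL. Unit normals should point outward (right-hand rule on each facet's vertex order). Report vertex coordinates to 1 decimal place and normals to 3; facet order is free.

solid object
 facet normal 0.102 0.048 0.994
  outer loop
   vertex 1.5 4.8 4.5
   vertex 0.3 1.1 4.8
   vertex 4.2 1.1 4.4
  endloop
 endfacet
 facet normal 0.747 0.534 0.396
  outer loop
   vertex 3.6 3.2 2.7
   vertex 1.5 4.8 4.5
   vertex 4.2 1.1 4.4
  endloop
 endfacet
 facet normal 0.625 -0.375 -0.684
  outer loop
   vertex 3.6 3.2 2.7
   vertex 4.2 1.1 4.4
   vertex 0.9 1.8 1.0
  endloop
 endfacet
 facet normal 0.018 0.758 -0.652
  outer loop
   vertex 3.6 3.2 2.7
   vertex 0.9 1.8 1.0
   vertex 1.5 4.8 4.5
  endloop
 endfacet
 facet normal 0.008 -0.997 0.075
  outer loop
   vertex 0.8 0.9 2.1
   vertex 4.2 1.1 4.4
   vertex 0.3 1.1 4.8
  endloop
 endfacet
 facet normal -0.979 -0.103 -0.174
  outer loop
   vertex 0.8 0.9 2.1
   vertex 0.3 1.1 4.8
   vertex 0.9 1.8 1.0
  endloop
 endfacet
 facet normal 0.416 -0.722 -0.553
  outer loop
   vertex 0.8 0.9 2.1
   vertex 0.9 1.8 1.0
   vertex 4.2 1.1 4.4
  endloop
 endfacet
 facet normal -0.860 0.312 0.404
  outer loop
   vertex 0.4 2.8 3.7
   vertex 0.3 1.1 4.8
   vertex 1.5 4.8 4.5
  endloop
 endfacet
 facet normal -0.985 -0.048 -0.164
  outer loop
   vertex 0.4 2.8 3.7
   vertex 0.9 1.8 1.0
   vertex 0.3 1.1 4.8
  endloop
 endfacet
 facet normal -0.757 0.555 -0.346
  outer loop
   vertex 0.4 2.8 3.7
   vertex 1.5 4.8 4.5
   vertex 0.9 1.8 1.0
  endloop
 endfacet
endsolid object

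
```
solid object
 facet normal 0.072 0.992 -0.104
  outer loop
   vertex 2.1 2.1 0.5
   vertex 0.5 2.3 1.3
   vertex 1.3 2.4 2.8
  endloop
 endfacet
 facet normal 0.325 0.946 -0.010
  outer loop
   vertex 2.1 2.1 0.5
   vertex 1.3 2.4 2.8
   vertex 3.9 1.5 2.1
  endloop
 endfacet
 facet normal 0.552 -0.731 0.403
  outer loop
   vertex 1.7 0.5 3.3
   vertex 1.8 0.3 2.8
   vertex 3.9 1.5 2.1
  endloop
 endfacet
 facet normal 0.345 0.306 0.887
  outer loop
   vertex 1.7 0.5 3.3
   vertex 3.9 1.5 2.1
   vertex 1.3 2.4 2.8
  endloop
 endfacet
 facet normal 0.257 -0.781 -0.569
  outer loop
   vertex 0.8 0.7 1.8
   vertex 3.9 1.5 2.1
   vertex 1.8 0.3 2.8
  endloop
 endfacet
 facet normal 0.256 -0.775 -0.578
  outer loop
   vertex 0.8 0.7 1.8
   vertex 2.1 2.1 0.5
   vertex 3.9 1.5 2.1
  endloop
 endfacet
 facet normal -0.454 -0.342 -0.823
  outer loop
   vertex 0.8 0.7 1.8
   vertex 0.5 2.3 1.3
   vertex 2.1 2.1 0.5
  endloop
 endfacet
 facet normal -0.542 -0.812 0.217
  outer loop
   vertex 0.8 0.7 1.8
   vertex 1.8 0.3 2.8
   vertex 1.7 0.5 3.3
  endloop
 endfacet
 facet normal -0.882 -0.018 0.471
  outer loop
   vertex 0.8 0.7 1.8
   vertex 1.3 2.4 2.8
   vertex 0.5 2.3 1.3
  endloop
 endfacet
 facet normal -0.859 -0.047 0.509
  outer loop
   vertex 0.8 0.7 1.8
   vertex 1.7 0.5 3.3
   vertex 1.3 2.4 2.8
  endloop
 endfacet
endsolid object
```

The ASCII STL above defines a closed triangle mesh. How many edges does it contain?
15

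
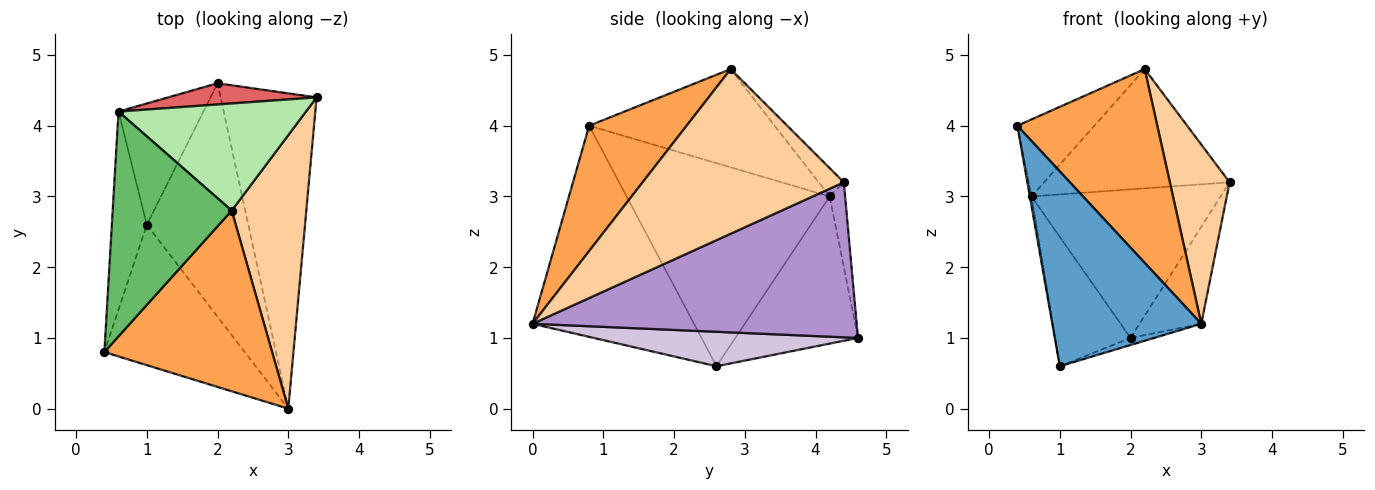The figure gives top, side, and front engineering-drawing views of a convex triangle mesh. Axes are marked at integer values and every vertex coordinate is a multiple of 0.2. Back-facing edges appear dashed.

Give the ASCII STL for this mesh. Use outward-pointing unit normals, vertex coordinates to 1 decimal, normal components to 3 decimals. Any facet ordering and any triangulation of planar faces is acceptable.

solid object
 facet normal -0.660 -0.609 -0.439
  outer loop
   vertex 1.0 2.6 0.6
   vertex 3.0 0.0 1.2
   vertex 0.4 0.8 4.0
  endloop
 endfacet
 facet normal -0.985 0.008 -0.170
  outer loop
   vertex 0.6 4.2 3.0
   vertex 1.0 2.6 0.6
   vertex 0.4 0.8 4.0
  endloop
 endfacet
 facet normal 0.454 -0.652 0.608
  outer loop
   vertex 2.2 2.8 4.8
   vertex 0.4 0.8 4.0
   vertex 3.0 0.0 1.2
  endloop
 endfacet
 facet normal 0.879 -0.261 0.398
  outer loop
   vertex 2.2 2.8 4.8
   vertex 3.0 0.0 1.2
   vertex 3.4 4.4 3.2
  endloop
 endfacet
 facet normal -0.615 0.256 0.746
  outer loop
   vertex 2.2 2.8 4.8
   vertex 0.6 4.2 3.0
   vertex 0.4 0.8 4.0
  endloop
 endfacet
 facet normal -0.100 0.740 0.665
  outer loop
   vertex 2.2 2.8 4.8
   vertex 3.4 4.4 3.2
   vertex 0.6 4.2 3.0
  endloop
 endfacet
 facet normal -0.081 0.987 0.141
  outer loop
   vertex 2.0 4.6 1.0
   vertex 0.6 4.2 3.0
   vertex 3.4 4.4 3.2
  endloop
 endfacet
 facet normal -0.764 0.470 -0.441
  outer loop
   vertex 2.0 4.6 1.0
   vertex 1.0 2.6 0.6
   vertex 0.6 4.2 3.0
  endloop
 endfacet
 facet normal 0.839 0.160 -0.520
  outer loop
   vertex 2.0 4.6 1.0
   vertex 3.4 4.4 3.2
   vertex 3.0 0.0 1.2
  endloop
 endfacet
 facet normal 0.321 0.029 -0.947
  outer loop
   vertex 2.0 4.6 1.0
   vertex 3.0 0.0 1.2
   vertex 1.0 2.6 0.6
  endloop
 endfacet
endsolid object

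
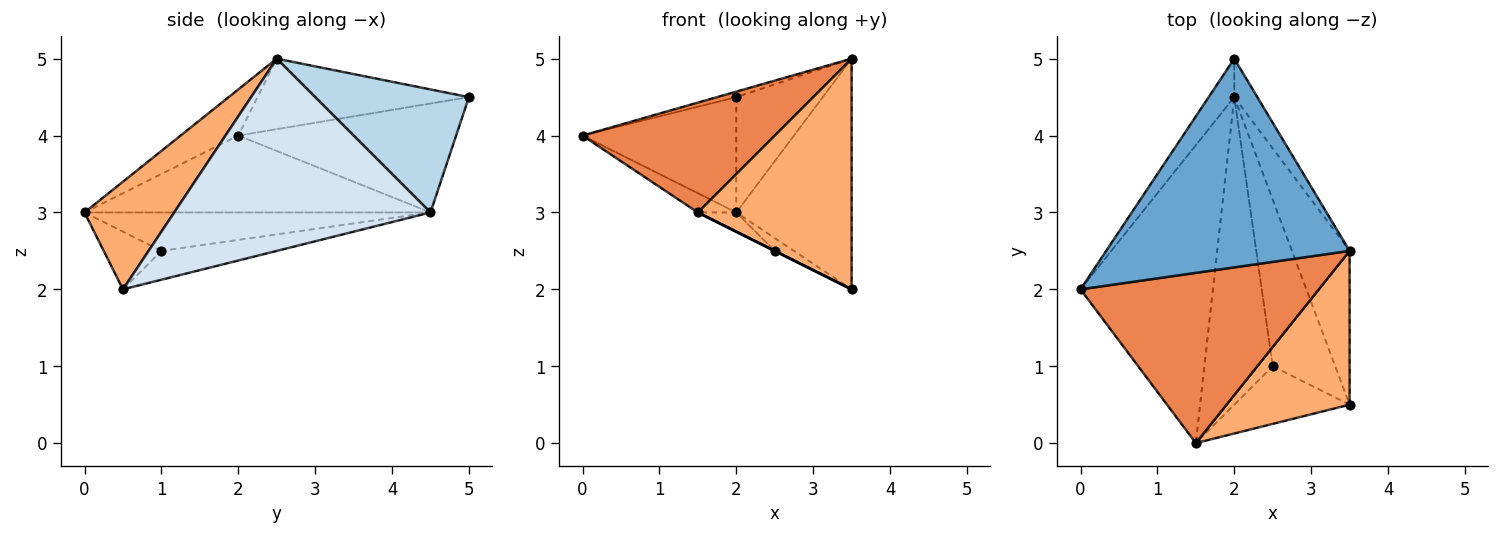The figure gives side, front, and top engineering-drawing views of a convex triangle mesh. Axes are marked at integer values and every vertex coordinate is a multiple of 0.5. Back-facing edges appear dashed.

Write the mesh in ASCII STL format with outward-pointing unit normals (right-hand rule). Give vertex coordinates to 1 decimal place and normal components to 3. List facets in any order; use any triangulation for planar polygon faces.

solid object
 facet normal -0.278 0.025 0.960
  outer loop
   vertex 2.0 5.0 4.5
   vertex 0.0 2.0 4.0
   vertex 3.5 2.5 5.0
  endloop
 endfacet
 facet normal -0.802 0.566 -0.189
  outer loop
   vertex 2.0 4.5 3.0
   vertex 0.0 2.0 4.0
   vertex 2.0 5.0 4.5
  endloop
 endfacet
 facet normal 0.860 0.484 -0.161
  outer loop
   vertex 2.0 4.5 3.0
   vertex 2.0 5.0 4.5
   vertex 3.5 2.5 5.0
  endloop
 endfacet
 facet normal 0.880 0.396 -0.264
  outer loop
   vertex 2.0 4.5 3.0
   vertex 3.5 2.5 5.0
   vertex 3.5 0.5 2.0
  endloop
 endfacet
 facet normal -0.161 -0.535 0.829
  outer loop
   vertex 1.5 0.0 3.0
   vertex 3.5 2.5 5.0
   vertex 0.0 2.0 4.0
  endloop
 endfacet
 facet normal 0.437 -0.749 0.499
  outer loop
   vertex 1.5 0.0 3.0
   vertex 3.5 0.5 2.0
   vertex 3.5 2.5 5.0
  endloop
 endfacet
 facet normal -0.501 0.056 -0.863
  outer loop
   vertex 1.5 0.0 3.0
   vertex 0.0 2.0 4.0
   vertex 2.0 4.5 3.0
  endloop
 endfacet
 facet normal -0.418 0.070 -0.906
  outer loop
   vertex 2.5 1.0 2.5
   vertex 2.0 4.5 3.0
   vertex 3.5 0.5 2.0
  endloop
 endfacet
 facet normal -0.447 0.000 -0.894
  outer loop
   vertex 2.5 1.0 2.5
   vertex 3.5 0.5 2.0
   vertex 1.5 0.0 3.0
  endloop
 endfacet
 facet normal -0.490 0.054 -0.870
  outer loop
   vertex 2.5 1.0 2.5
   vertex 1.5 0.0 3.0
   vertex 2.0 4.5 3.0
  endloop
 endfacet
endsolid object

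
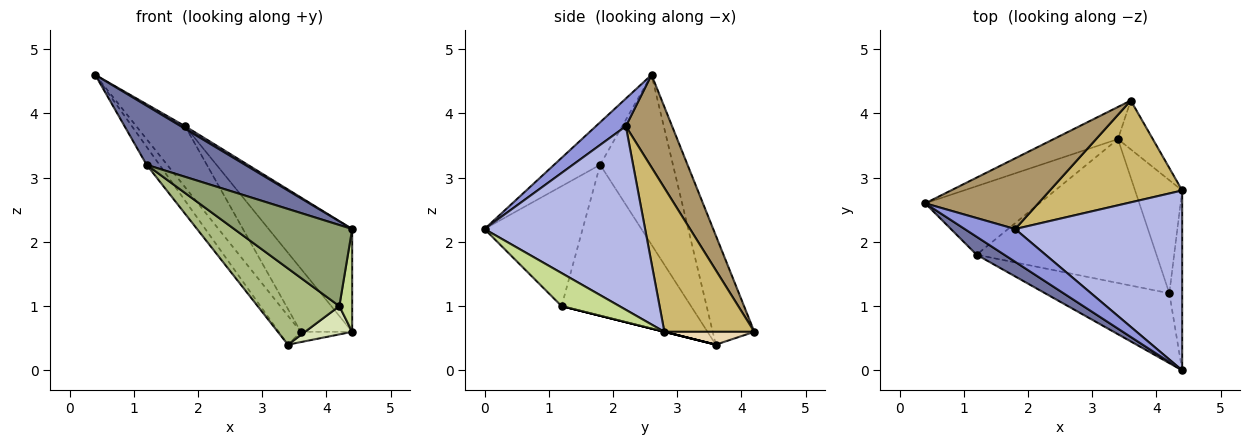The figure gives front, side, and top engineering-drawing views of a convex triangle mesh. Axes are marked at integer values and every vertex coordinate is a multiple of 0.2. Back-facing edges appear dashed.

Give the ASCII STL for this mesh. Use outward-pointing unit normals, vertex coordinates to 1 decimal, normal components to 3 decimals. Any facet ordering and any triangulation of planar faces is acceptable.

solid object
 facet normal -0.408 -0.873 0.266
  outer loop
   vertex 1.2 1.8 3.2
   vertex 4.4 0.0 2.2
   vertex 0.4 2.6 4.6
  endloop
 endfacet
 facet normal -0.821 0.145 -0.552
  outer loop
   vertex 1.2 1.8 3.2
   vertex 0.4 2.6 4.6
   vertex 3.4 3.6 0.4
  endloop
 endfacet
 facet normal 0.480 -0.069 0.875
  outer loop
   vertex 1.8 2.2 3.8
   vertex 0.4 2.6 4.6
   vertex 4.4 0.0 2.2
  endloop
 endfacet
 facet normal 0.690 0.359 0.628
  outer loop
   vertex 1.8 2.2 3.8
   vertex 4.4 0.0 2.2
   vertex 4.4 2.8 0.6
  endloop
 endfacet
 facet normal -0.533 -0.641 -0.552
  outer loop
   vertex 4.2 1.2 1.0
   vertex 4.4 0.0 2.2
   vertex 1.2 1.8 3.2
  endloop
 endfacet
 facet normal -0.596 -0.376 -0.710
  outer loop
   vertex 4.2 1.2 1.0
   vertex 1.2 1.8 3.2
   vertex 3.4 3.6 0.4
  endloop
 endfacet
 facet normal 0.913 -0.203 -0.355
  outer loop
   vertex 4.2 1.2 1.0
   vertex 4.4 2.8 0.6
   vertex 4.4 0.0 2.2
  endloop
 endfacet
 facet normal 0.000 -0.243 -0.970
  outer loop
   vertex 4.2 1.2 1.0
   vertex 3.4 3.6 0.4
   vertex 4.4 2.8 0.6
  endloop
 endfacet
 facet normal 0.526 0.556 0.643
  outer loop
   vertex 3.6 4.2 0.6
   vertex 0.4 2.6 4.6
   vertex 1.8 2.2 3.8
  endloop
 endfacet
 facet normal 0.678 0.388 0.624
  outer loop
   vertex 3.6 4.2 0.6
   vertex 1.8 2.2 3.8
   vertex 4.4 2.8 0.6
  endloop
 endfacet
 facet normal -0.784 0.415 -0.461
  outer loop
   vertex 3.6 4.2 0.6
   vertex 3.4 3.6 0.4
   vertex 0.4 2.6 4.6
  endloop
 endfacet
 facet normal 0.339 0.194 -0.921
  outer loop
   vertex 3.6 4.2 0.6
   vertex 4.4 2.8 0.6
   vertex 3.4 3.6 0.4
  endloop
 endfacet
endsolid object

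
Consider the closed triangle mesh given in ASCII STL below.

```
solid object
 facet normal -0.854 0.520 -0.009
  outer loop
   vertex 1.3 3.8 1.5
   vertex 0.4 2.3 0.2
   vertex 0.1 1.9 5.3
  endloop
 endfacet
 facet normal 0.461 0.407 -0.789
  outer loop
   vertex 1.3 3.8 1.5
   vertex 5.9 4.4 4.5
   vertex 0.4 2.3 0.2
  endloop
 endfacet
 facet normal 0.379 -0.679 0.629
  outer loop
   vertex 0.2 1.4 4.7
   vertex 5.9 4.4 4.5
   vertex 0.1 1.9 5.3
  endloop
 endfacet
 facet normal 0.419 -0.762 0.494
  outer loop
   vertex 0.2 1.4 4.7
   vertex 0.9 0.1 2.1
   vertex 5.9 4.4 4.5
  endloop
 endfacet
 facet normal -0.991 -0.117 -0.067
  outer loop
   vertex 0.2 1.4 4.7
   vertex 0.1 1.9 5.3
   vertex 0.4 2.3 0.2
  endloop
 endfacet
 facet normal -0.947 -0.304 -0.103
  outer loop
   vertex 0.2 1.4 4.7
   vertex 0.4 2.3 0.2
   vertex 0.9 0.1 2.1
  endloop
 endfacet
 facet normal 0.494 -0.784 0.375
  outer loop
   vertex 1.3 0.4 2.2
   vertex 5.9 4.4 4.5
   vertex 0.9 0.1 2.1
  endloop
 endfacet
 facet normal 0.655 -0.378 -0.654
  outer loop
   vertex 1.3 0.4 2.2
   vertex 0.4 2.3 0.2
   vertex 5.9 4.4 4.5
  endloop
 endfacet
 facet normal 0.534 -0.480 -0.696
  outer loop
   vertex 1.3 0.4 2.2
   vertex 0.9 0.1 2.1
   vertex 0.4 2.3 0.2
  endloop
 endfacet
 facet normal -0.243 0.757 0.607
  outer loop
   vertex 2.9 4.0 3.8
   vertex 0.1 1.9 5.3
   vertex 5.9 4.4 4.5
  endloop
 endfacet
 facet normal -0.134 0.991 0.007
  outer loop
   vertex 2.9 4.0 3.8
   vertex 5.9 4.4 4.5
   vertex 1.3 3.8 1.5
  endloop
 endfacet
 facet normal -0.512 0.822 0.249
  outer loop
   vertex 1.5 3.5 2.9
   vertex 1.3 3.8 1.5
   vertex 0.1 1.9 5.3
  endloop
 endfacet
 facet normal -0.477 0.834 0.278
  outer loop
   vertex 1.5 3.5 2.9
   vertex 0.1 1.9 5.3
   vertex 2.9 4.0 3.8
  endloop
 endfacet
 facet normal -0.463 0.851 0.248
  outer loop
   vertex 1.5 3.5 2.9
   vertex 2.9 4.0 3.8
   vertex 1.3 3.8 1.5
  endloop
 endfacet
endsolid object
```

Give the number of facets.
14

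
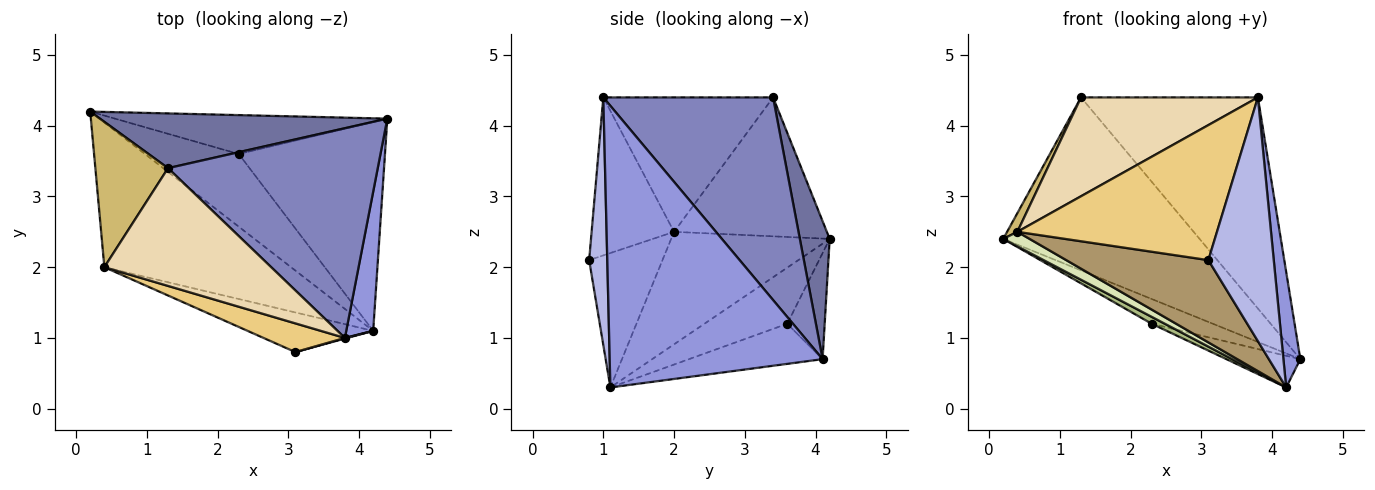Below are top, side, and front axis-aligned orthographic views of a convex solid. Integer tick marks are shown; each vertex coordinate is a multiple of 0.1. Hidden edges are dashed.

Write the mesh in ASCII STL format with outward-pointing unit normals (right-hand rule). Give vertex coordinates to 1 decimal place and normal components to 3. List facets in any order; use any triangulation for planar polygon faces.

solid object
 facet normal 0.143 0.944 0.299
  outer loop
   vertex 1.3 3.4 4.4
   vertex 4.4 4.1 0.7
   vertex 0.2 4.2 2.4
  endloop
 endfacet
 facet normal 0.563 0.586 0.583
  outer loop
   vertex 3.8 1.0 4.4
   vertex 4.4 4.1 0.7
   vertex 1.3 3.4 4.4
  endloop
 endfacet
 facet normal 0.992 -0.079 0.095
  outer loop
   vertex 4.2 1.1 0.3
   vertex 4.4 4.1 0.7
   vertex 3.8 1.0 4.4
  endloop
 endfacet
 facet normal 0.267 -0.964 0.003
  outer loop
   vertex 4.2 1.1 0.3
   vertex 3.8 1.0 4.4
   vertex 3.1 0.8 2.1
  endloop
 endfacet
 facet normal -0.312 0.510 -0.801
  outer loop
   vertex 2.3 3.6 1.2
   vertex 0.2 4.2 2.4
   vertex 4.4 4.1 0.7
  endloop
 endfacet
 facet normal -0.512 -0.081 -0.855
  outer loop
   vertex 2.3 3.6 1.2
   vertex 4.2 1.1 0.3
   vertex 0.2 4.2 2.4
  endloop
 endfacet
 facet normal -0.262 0.145 -0.954
  outer loop
   vertex 2.3 3.6 1.2
   vertex 4.4 4.1 0.7
   vertex 4.2 1.1 0.3
  endloop
 endfacet
 facet normal -0.514 -0.086 -0.853
  outer loop
   vertex 0.4 2.0 2.5
   vertex 0.2 4.2 2.4
   vertex 4.2 1.1 0.3
  endloop
 endfacet
 facet normal -0.421 -0.817 -0.394
  outer loop
   vertex 0.4 2.0 2.5
   vertex 4.2 1.1 0.3
   vertex 3.1 0.8 2.1
  endloop
 endfacet
 facet normal -0.885 -0.059 0.463
  outer loop
   vertex 0.4 2.0 2.5
   vertex 1.3 3.4 4.4
   vertex 0.2 4.2 2.4
  endloop
 endfacet
 facet normal -0.375 -0.907 0.193
  outer loop
   vertex 0.4 2.0 2.5
   vertex 3.1 0.8 2.1
   vertex 3.8 1.0 4.4
  endloop
 endfacet
 facet normal -0.525 -0.547 0.652
  outer loop
   vertex 0.4 2.0 2.5
   vertex 3.8 1.0 4.4
   vertex 1.3 3.4 4.4
  endloop
 endfacet
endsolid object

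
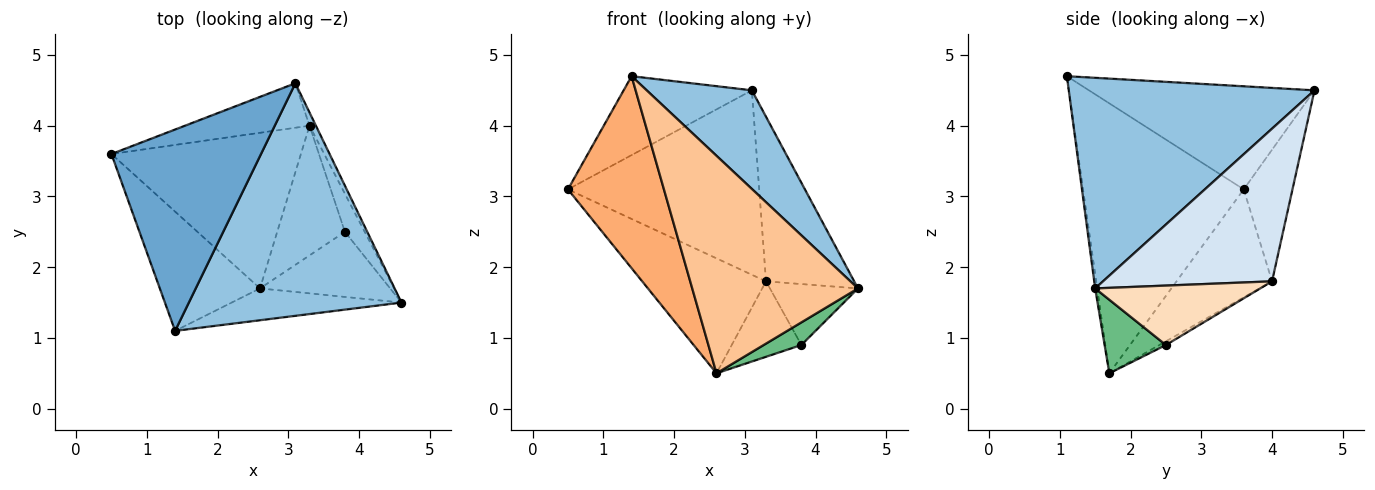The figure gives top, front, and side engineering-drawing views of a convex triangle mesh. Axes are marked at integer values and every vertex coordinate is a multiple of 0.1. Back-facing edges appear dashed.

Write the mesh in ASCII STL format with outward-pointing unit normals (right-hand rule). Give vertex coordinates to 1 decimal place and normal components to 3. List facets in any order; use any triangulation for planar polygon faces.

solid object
 facet normal -0.540 0.307 0.784
  outer loop
   vertex 1.4 1.1 4.7
   vertex 3.1 4.6 4.5
   vertex 0.5 3.6 3.1
  endloop
 endfacet
 facet normal 0.674 -0.288 0.680
  outer loop
   vertex 1.4 1.1 4.7
   vertex 4.6 1.5 1.7
   vertex 3.1 4.6 4.5
  endloop
 endfacet
 facet normal -0.240 0.944 -0.228
  outer loop
   vertex 3.3 4.0 1.8
   vertex 0.5 3.6 3.1
   vertex 3.1 4.6 4.5
  endloop
 endfacet
 facet normal 0.886 0.462 -0.037
  outer loop
   vertex 3.3 4.0 1.8
   vertex 3.1 4.6 4.5
   vertex 4.6 1.5 1.7
  endloop
 endfacet
 facet normal -0.417 0.540 -0.731
  outer loop
   vertex 2.6 1.7 0.5
   vertex 0.5 3.6 3.1
   vertex 3.3 4.0 1.8
  endloop
 endfacet
 facet normal -0.818 -0.489 -0.304
  outer loop
   vertex 2.6 1.7 0.5
   vertex 1.4 1.1 4.7
   vertex 0.5 3.6 3.1
  endloop
 endfacet
 facet normal -0.012 -0.989 -0.145
  outer loop
   vertex 2.6 1.7 0.5
   vertex 4.6 1.5 1.7
   vertex 1.4 1.1 4.7
  endloop
 endfacet
 facet normal 0.846 0.451 -0.282
  outer loop
   vertex 3.8 2.5 0.9
   vertex 3.3 4.0 1.8
   vertex 4.6 1.5 1.7
  endloop
 endfacet
 facet normal 0.471 -0.290 -0.833
  outer loop
   vertex 3.8 2.5 0.9
   vertex 4.6 1.5 1.7
   vertex 2.6 1.7 0.5
  endloop
 endfacet
 facet normal -0.047 0.502 -0.863
  outer loop
   vertex 3.8 2.5 0.9
   vertex 2.6 1.7 0.5
   vertex 3.3 4.0 1.8
  endloop
 endfacet
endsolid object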